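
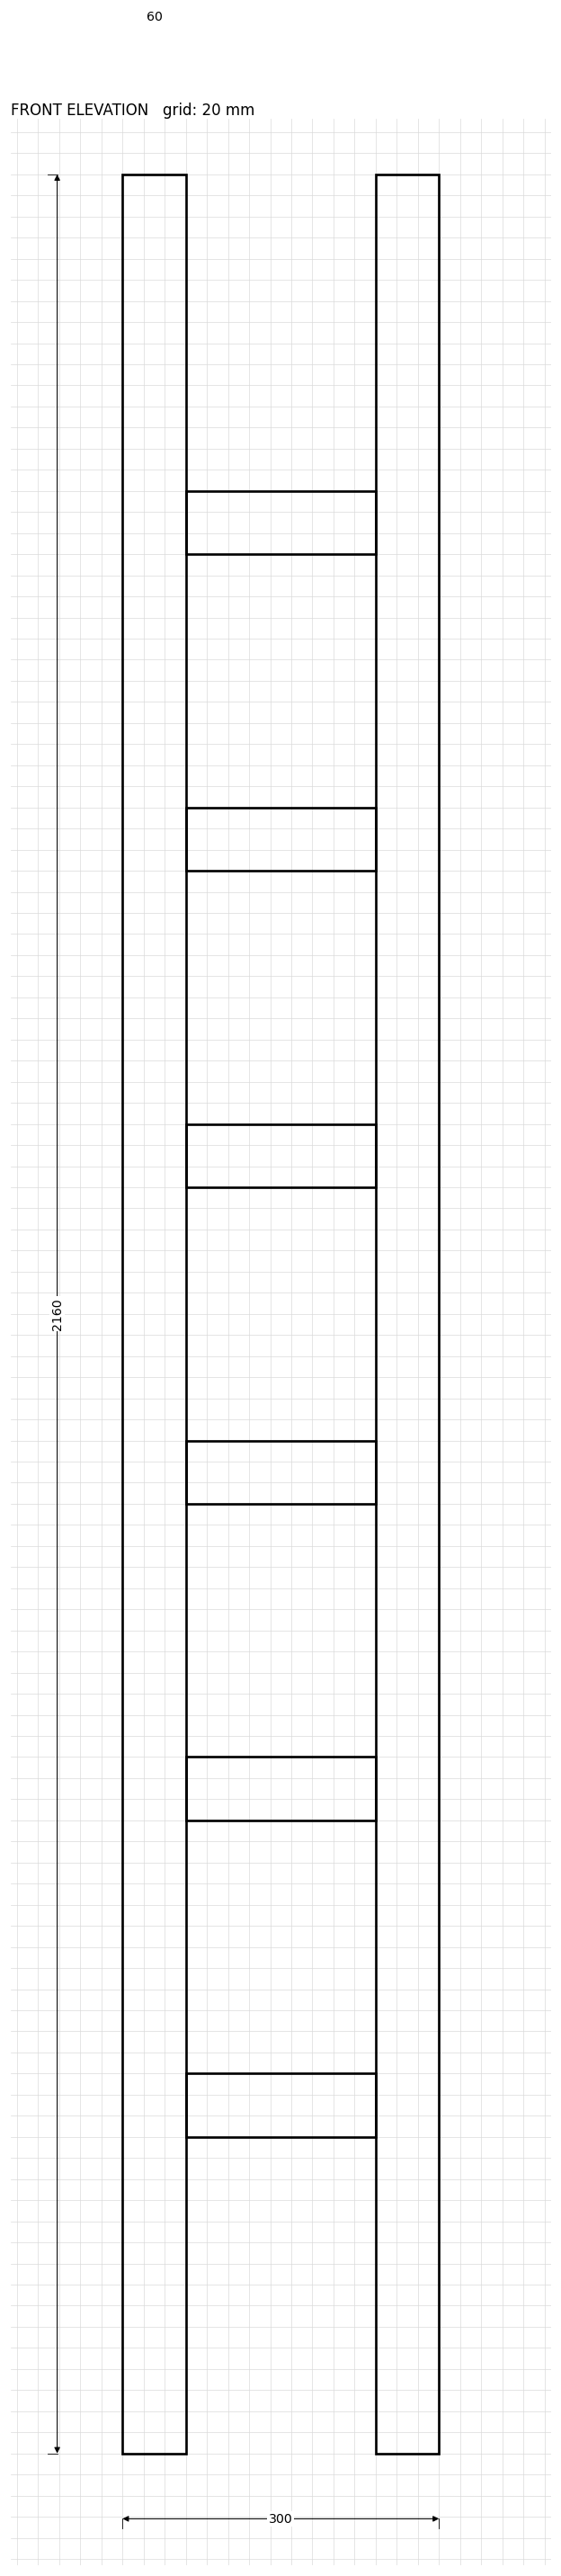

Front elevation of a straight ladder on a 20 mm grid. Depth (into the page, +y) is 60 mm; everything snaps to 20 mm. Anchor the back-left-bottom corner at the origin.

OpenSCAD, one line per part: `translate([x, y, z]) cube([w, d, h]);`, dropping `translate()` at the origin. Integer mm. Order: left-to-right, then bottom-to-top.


cube([60, 60, 2160]);
translate([60, 0, 300]) cube([180, 60, 60]);
translate([60, 0, 600]) cube([180, 60, 60]);
translate([60, 0, 900]) cube([180, 60, 60]);
translate([60, 0, 1200]) cube([180, 60, 60]);
translate([60, 0, 1500]) cube([180, 60, 60]);
translate([60, 0, 1800]) cube([180, 60, 60]);
translate([240, 0, 0]) cube([60, 60, 2160]);


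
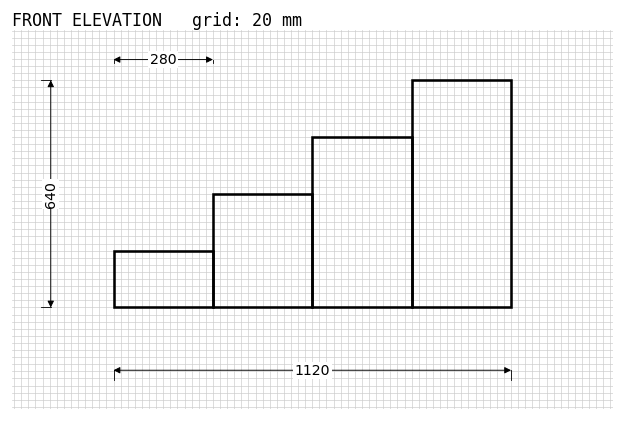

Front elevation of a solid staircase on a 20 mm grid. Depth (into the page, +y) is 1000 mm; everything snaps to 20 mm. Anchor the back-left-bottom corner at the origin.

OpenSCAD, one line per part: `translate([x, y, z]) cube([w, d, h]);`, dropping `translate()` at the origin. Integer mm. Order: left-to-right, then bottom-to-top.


cube([280, 1000, 160]);
translate([280, 0, 0]) cube([280, 1000, 320]);
translate([560, 0, 0]) cube([280, 1000, 480]);
translate([840, 0, 0]) cube([280, 1000, 640]);


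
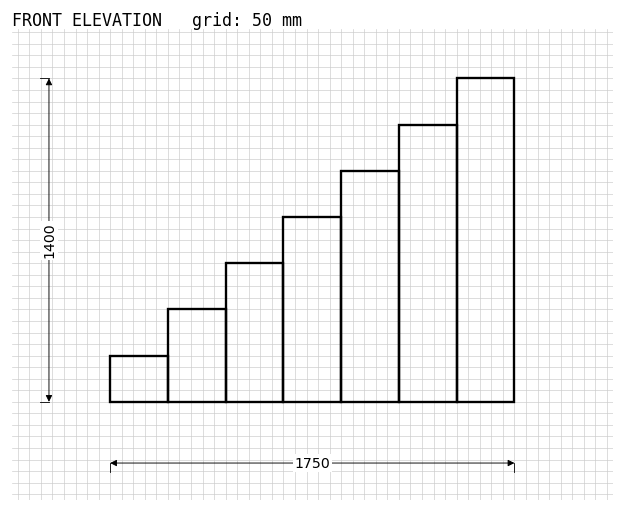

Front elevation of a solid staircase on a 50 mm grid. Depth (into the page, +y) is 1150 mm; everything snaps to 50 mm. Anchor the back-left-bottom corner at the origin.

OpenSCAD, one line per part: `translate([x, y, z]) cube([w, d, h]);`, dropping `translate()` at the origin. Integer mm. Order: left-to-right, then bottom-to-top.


cube([250, 1150, 200]);
translate([250, 0, 0]) cube([250, 1150, 400]);
translate([500, 0, 0]) cube([250, 1150, 600]);
translate([750, 0, 0]) cube([250, 1150, 800]);
translate([1000, 0, 0]) cube([250, 1150, 1000]);
translate([1250, 0, 0]) cube([250, 1150, 1200]);
translate([1500, 0, 0]) cube([250, 1150, 1400]);


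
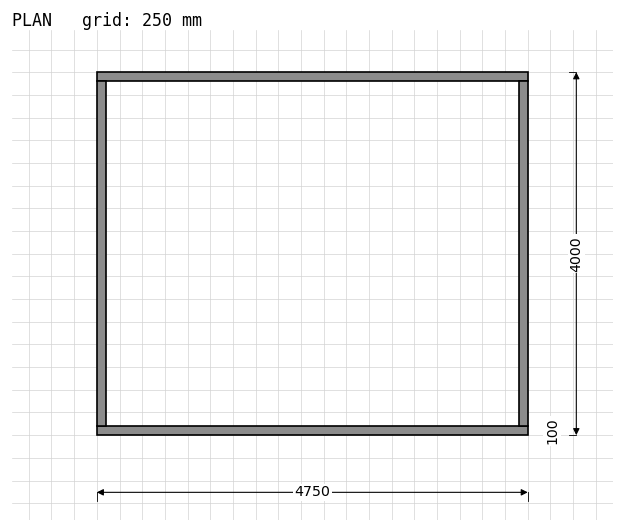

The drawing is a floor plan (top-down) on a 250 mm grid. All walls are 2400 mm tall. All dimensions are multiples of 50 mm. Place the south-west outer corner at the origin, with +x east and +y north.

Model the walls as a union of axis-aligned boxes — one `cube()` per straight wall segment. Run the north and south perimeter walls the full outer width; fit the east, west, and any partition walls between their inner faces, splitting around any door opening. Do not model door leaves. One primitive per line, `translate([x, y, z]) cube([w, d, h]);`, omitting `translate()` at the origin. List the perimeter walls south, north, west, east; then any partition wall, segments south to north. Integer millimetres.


cube([4750, 100, 2400]);
translate([0, 3900, 0]) cube([4750, 100, 2400]);
translate([0, 100, 0]) cube([100, 3800, 2400]);
translate([4650, 100, 0]) cube([100, 3800, 2400]);


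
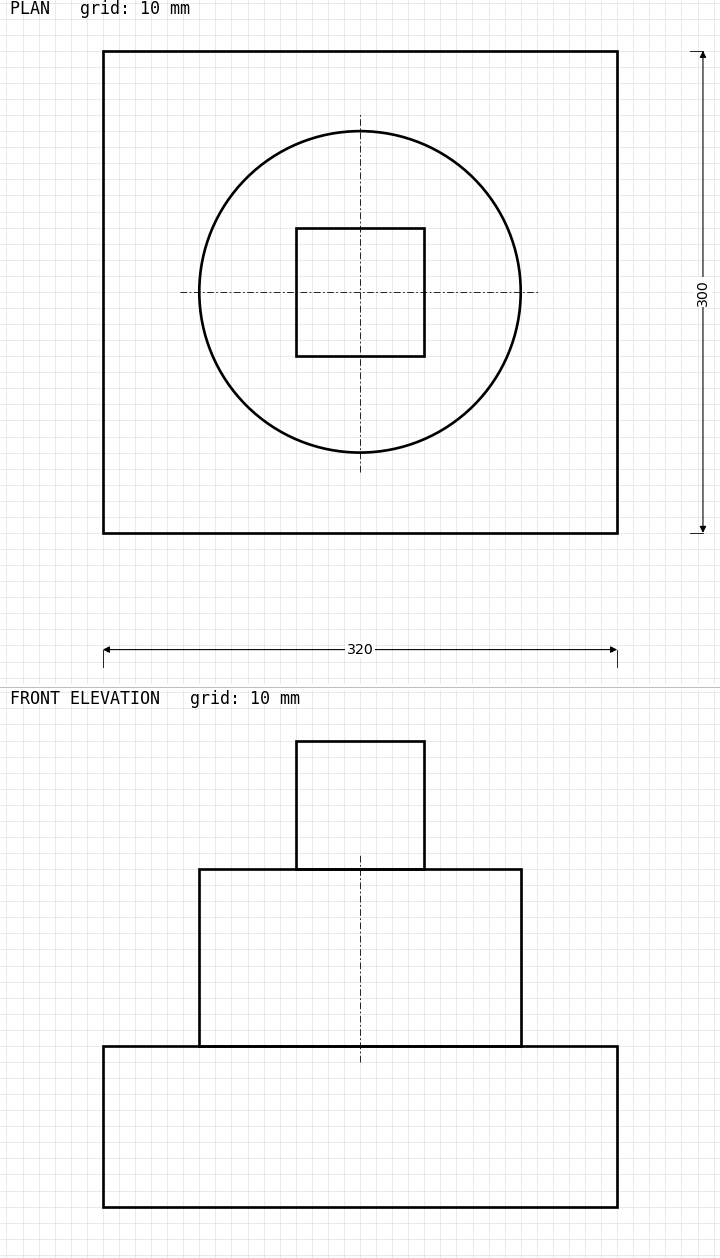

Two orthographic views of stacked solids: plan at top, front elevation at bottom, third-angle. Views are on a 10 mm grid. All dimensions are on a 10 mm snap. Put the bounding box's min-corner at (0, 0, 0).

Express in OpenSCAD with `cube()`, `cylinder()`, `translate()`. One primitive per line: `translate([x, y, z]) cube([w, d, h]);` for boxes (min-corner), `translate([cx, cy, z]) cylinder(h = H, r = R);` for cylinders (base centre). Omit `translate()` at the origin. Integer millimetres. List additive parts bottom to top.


cube([320, 300, 100]);
translate([160, 150, 100]) cylinder(h = 110, r = 100);
translate([120, 110, 210]) cube([80, 80, 80]);


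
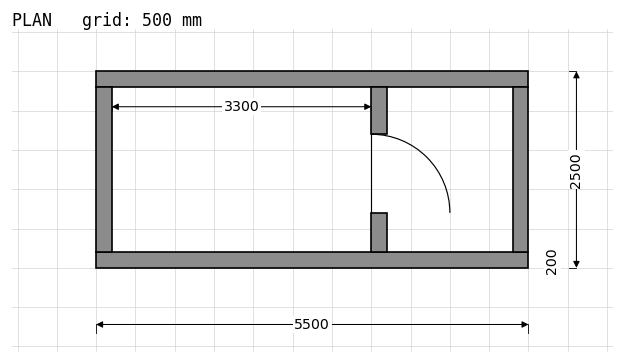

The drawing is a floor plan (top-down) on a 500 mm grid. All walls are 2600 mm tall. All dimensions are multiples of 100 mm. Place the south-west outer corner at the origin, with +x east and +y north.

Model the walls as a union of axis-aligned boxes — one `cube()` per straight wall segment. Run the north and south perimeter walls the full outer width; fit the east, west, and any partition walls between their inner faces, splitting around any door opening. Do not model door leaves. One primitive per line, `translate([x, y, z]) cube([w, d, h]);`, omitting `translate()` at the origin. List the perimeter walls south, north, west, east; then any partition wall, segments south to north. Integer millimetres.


cube([5500, 200, 2600]);
translate([0, 2300, 0]) cube([5500, 200, 2600]);
translate([0, 200, 0]) cube([200, 2100, 2600]);
translate([5300, 200, 0]) cube([200, 2100, 2600]);
translate([3500, 200, 0]) cube([200, 500, 2600]);
translate([3500, 1700, 0]) cube([200, 600, 2600]);


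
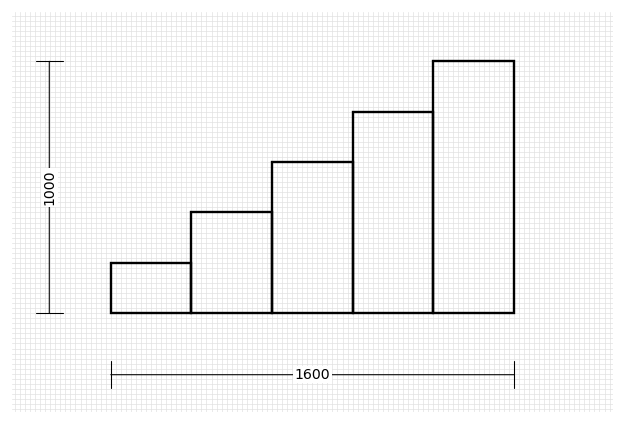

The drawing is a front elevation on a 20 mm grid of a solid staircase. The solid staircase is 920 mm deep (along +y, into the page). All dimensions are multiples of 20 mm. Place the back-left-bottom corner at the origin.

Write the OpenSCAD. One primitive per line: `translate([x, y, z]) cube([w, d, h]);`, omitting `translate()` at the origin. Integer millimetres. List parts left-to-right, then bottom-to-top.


cube([320, 920, 200]);
translate([320, 0, 0]) cube([320, 920, 400]);
translate([640, 0, 0]) cube([320, 920, 600]);
translate([960, 0, 0]) cube([320, 920, 800]);
translate([1280, 0, 0]) cube([320, 920, 1000]);


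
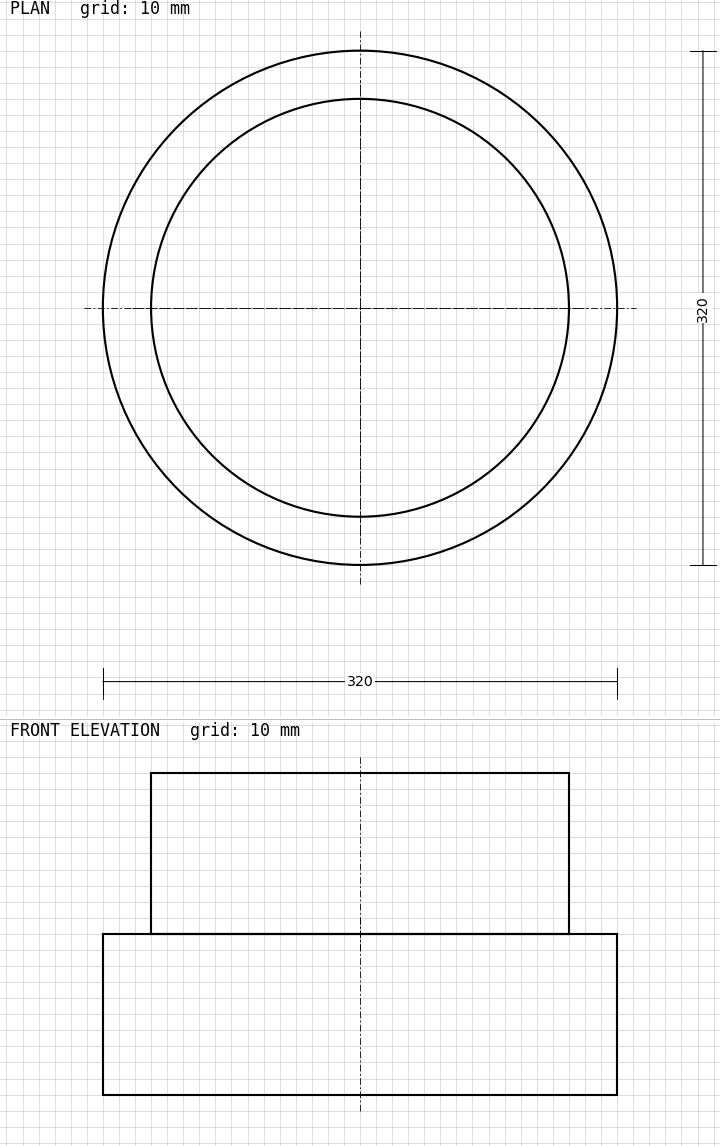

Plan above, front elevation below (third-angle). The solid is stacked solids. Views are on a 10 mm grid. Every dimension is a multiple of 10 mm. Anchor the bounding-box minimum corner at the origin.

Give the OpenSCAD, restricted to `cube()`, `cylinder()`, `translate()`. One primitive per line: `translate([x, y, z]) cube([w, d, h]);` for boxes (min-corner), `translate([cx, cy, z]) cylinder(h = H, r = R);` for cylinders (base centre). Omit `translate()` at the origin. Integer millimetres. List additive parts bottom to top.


translate([160, 160, 0]) cylinder(h = 100, r = 160);
translate([160, 160, 100]) cylinder(h = 100, r = 130);


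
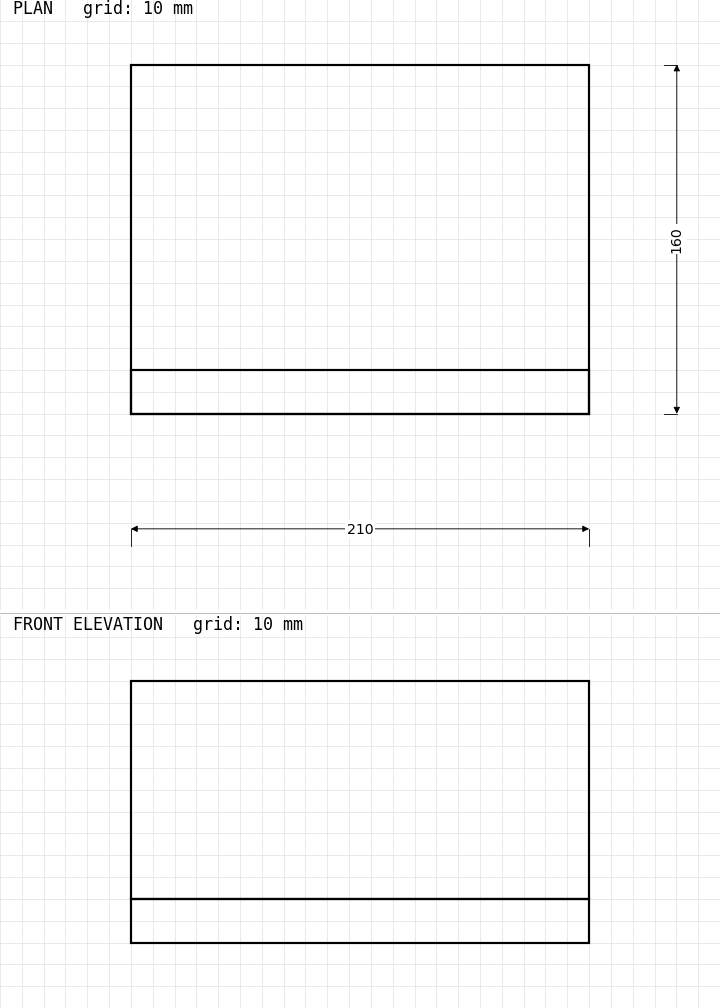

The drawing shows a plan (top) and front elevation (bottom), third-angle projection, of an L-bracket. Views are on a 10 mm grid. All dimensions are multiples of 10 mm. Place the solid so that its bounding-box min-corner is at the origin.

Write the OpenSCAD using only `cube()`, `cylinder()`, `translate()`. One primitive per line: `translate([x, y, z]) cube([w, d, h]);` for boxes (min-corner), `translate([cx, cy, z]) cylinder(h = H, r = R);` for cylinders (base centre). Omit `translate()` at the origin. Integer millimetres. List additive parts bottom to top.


cube([210, 160, 20]);
translate([0, 0, 20]) cube([210, 20, 100]);


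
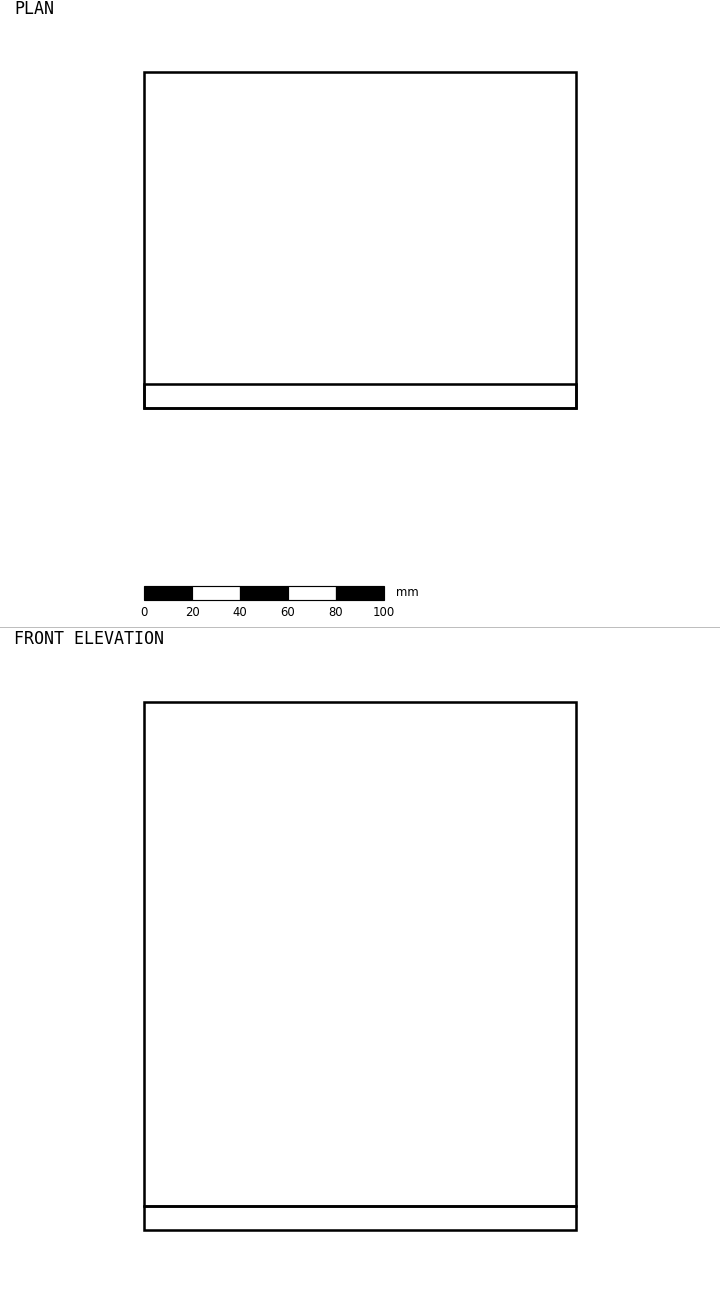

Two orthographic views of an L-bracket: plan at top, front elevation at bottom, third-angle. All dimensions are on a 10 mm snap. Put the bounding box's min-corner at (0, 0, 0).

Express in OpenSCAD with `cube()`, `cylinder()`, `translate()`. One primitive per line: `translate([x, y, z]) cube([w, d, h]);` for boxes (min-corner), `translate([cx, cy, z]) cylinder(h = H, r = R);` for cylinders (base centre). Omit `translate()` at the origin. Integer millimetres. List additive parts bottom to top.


cube([180, 140, 10]);
translate([0, 0, 10]) cube([180, 10, 210]);


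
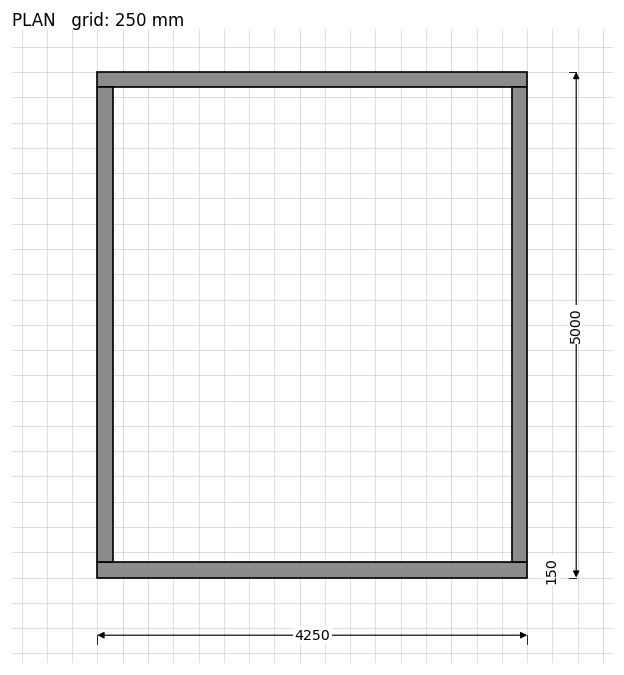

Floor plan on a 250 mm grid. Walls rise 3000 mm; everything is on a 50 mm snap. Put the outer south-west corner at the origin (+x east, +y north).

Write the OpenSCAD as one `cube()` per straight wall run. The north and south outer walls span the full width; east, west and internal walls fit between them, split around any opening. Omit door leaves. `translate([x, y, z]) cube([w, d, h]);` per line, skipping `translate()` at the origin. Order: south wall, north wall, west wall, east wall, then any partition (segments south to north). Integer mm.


cube([4250, 150, 3000]);
translate([0, 4850, 0]) cube([4250, 150, 3000]);
translate([0, 150, 0]) cube([150, 4700, 3000]);
translate([4100, 150, 0]) cube([150, 4700, 3000]);


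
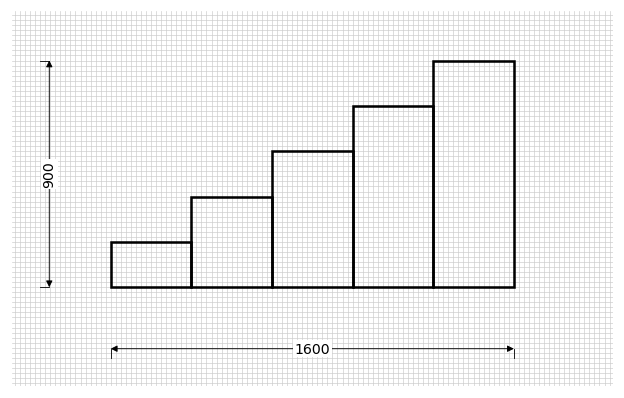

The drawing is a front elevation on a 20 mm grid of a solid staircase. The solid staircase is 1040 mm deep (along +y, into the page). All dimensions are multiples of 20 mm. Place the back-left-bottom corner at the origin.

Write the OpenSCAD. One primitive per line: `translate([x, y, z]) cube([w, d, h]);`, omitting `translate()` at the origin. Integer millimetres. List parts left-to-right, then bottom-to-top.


cube([320, 1040, 180]);
translate([320, 0, 0]) cube([320, 1040, 360]);
translate([640, 0, 0]) cube([320, 1040, 540]);
translate([960, 0, 0]) cube([320, 1040, 720]);
translate([1280, 0, 0]) cube([320, 1040, 900]);


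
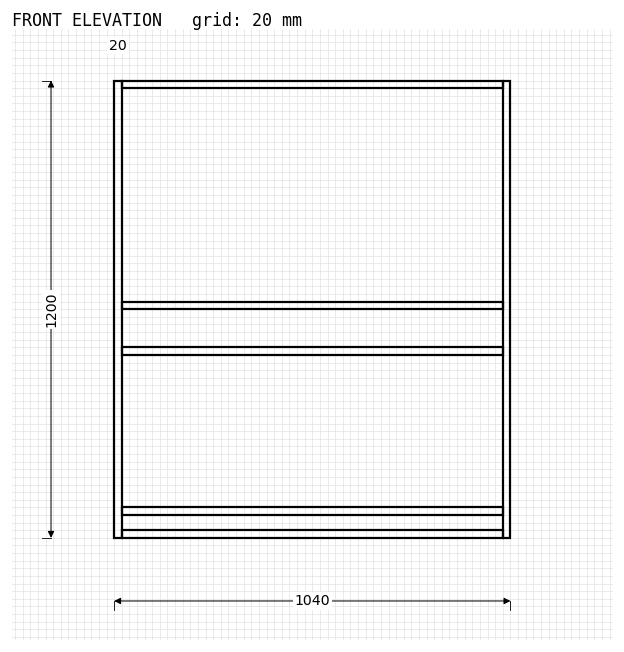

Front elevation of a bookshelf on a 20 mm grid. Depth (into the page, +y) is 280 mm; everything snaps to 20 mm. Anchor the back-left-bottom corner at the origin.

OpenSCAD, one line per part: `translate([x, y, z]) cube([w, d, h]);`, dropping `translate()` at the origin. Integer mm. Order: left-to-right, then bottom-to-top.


cube([20, 280, 1200]);
translate([20, 0, 0]) cube([1000, 280, 20]);
translate([20, 0, 60]) cube([1000, 280, 20]);
translate([20, 0, 480]) cube([1000, 280, 20]);
translate([20, 0, 600]) cube([1000, 280, 20]);
translate([20, 0, 1180]) cube([1000, 280, 20]);
translate([1020, 0, 0]) cube([20, 280, 1200]);


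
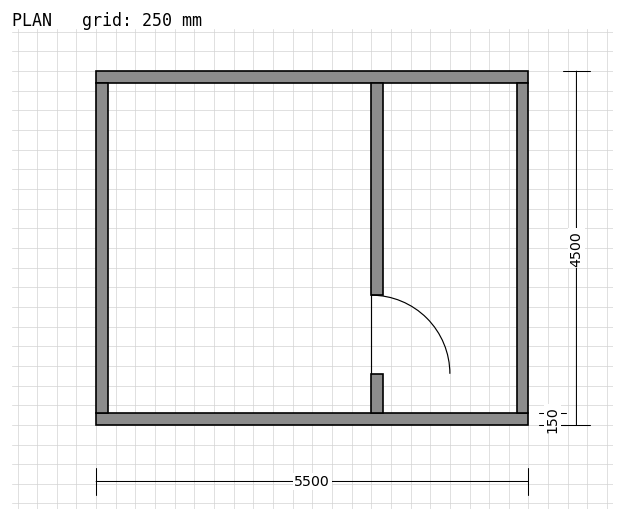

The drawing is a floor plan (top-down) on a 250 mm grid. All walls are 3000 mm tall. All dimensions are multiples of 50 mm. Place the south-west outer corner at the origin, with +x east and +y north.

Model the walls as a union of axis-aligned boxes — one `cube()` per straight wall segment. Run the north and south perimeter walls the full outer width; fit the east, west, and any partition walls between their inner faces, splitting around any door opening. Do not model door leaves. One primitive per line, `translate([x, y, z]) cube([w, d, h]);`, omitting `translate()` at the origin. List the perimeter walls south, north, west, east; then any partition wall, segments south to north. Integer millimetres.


cube([5500, 150, 3000]);
translate([0, 4350, 0]) cube([5500, 150, 3000]);
translate([0, 150, 0]) cube([150, 4200, 3000]);
translate([5350, 150, 0]) cube([150, 4200, 3000]);
translate([3500, 150, 0]) cube([150, 500, 3000]);
translate([3500, 1650, 0]) cube([150, 2700, 3000]);


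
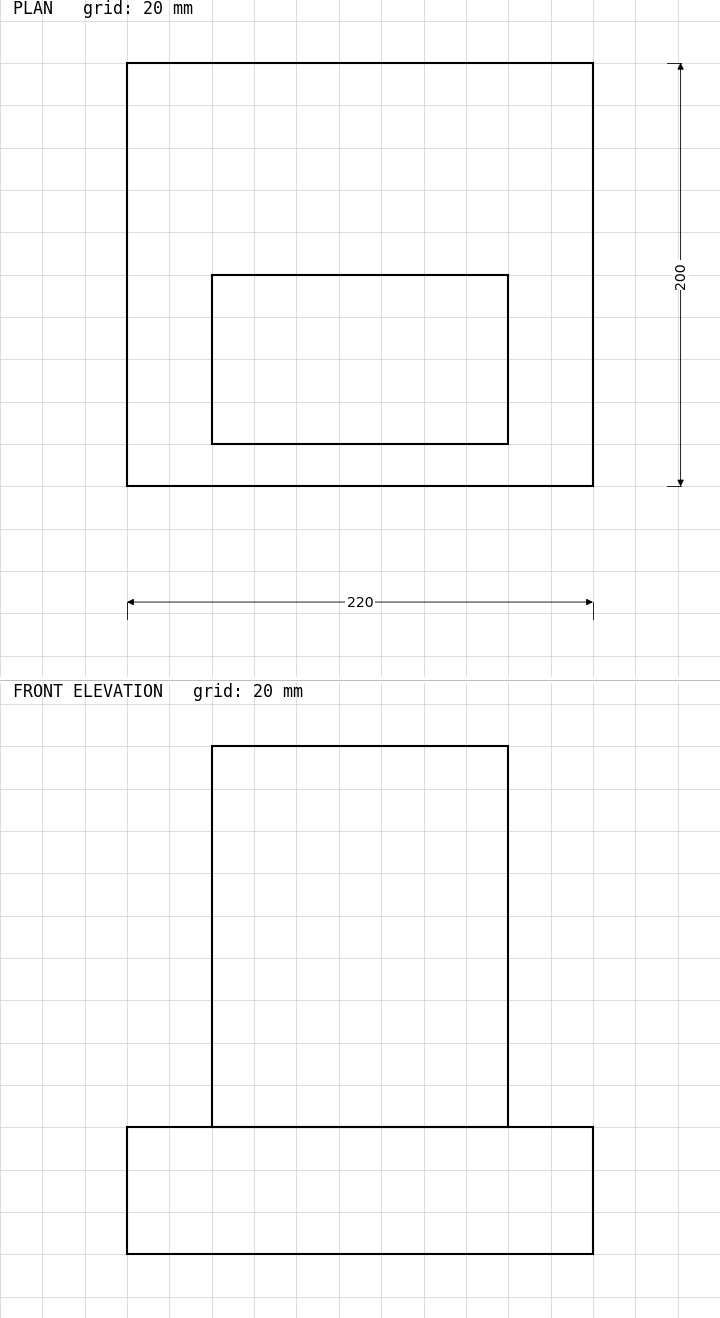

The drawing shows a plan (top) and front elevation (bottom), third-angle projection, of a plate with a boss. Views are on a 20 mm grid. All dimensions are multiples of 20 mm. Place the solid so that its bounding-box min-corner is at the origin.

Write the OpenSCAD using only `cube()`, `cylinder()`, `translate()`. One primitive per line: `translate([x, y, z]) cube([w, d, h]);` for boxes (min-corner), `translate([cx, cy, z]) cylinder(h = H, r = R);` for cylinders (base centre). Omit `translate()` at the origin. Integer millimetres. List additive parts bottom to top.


cube([220, 200, 60]);
translate([40, 20, 60]) cube([140, 80, 180]);


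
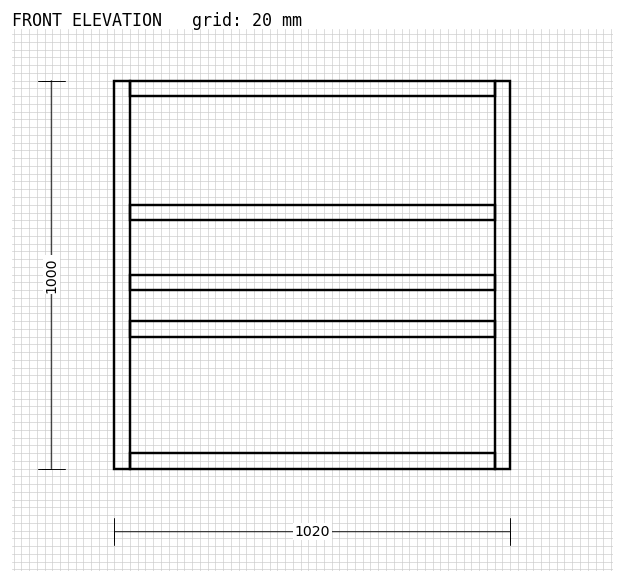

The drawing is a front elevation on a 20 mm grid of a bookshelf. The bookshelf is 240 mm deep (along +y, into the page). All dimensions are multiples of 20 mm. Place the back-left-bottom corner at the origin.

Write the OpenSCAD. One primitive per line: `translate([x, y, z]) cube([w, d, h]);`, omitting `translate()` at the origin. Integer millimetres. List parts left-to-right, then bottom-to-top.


cube([40, 240, 1000]);
translate([40, 0, 0]) cube([940, 240, 40]);
translate([40, 0, 340]) cube([940, 240, 40]);
translate([40, 0, 460]) cube([940, 240, 40]);
translate([40, 0, 640]) cube([940, 240, 40]);
translate([40, 0, 960]) cube([940, 240, 40]);
translate([980, 0, 0]) cube([40, 240, 1000]);


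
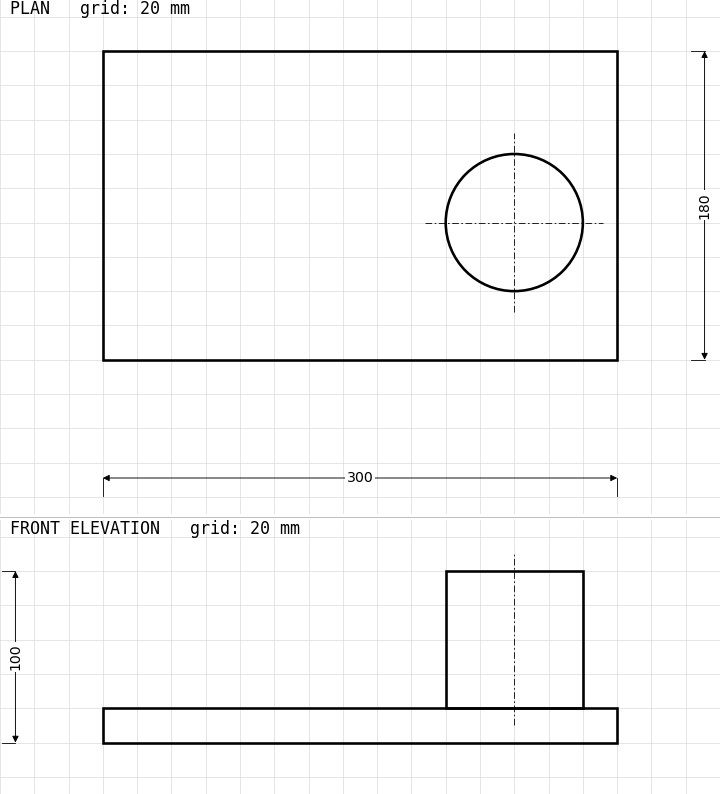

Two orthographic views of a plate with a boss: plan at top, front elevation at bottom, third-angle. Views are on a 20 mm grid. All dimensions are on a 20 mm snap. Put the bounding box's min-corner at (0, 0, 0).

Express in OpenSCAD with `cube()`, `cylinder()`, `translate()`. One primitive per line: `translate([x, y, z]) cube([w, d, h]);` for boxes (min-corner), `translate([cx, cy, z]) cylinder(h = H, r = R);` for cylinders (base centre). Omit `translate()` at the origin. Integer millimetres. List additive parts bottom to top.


cube([300, 180, 20]);
translate([240, 80, 20]) cylinder(h = 80, r = 40);


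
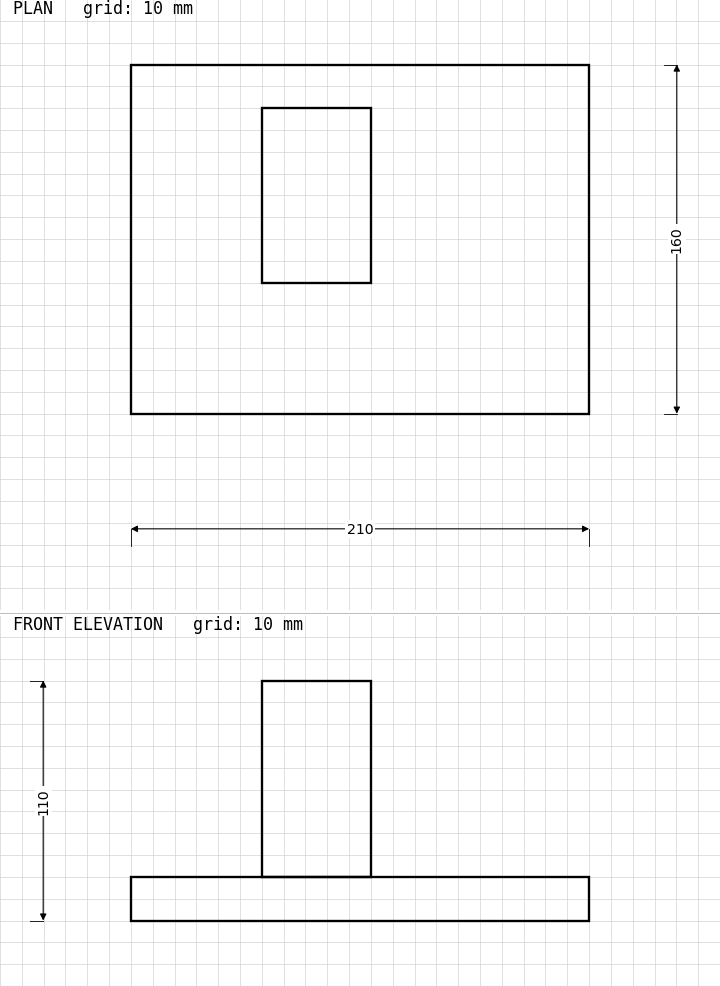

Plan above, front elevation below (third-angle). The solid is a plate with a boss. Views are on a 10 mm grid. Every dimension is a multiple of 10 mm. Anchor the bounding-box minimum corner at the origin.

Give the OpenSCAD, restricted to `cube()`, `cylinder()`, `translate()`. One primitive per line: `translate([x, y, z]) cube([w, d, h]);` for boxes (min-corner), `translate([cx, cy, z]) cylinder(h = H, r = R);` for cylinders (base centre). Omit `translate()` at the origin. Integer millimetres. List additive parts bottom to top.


cube([210, 160, 20]);
translate([60, 60, 20]) cube([50, 80, 90]);


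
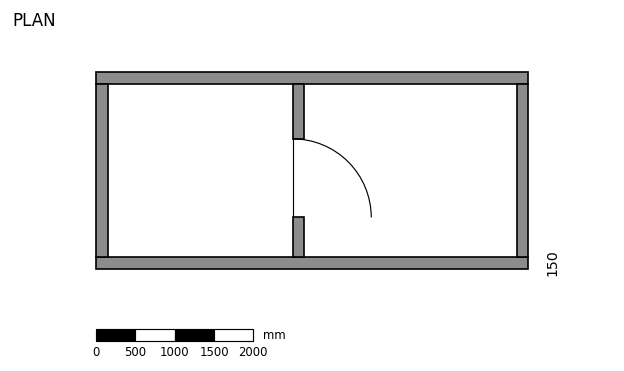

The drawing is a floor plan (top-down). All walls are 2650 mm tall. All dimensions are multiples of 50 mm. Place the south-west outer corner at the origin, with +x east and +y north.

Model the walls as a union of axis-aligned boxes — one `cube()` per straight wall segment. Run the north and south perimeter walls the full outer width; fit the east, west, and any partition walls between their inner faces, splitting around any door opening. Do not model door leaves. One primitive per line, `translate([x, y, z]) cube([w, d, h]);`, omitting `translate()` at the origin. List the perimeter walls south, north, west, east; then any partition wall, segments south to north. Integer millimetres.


cube([5500, 150, 2650]);
translate([0, 2350, 0]) cube([5500, 150, 2650]);
translate([0, 150, 0]) cube([150, 2200, 2650]);
translate([5350, 150, 0]) cube([150, 2200, 2650]);
translate([2500, 150, 0]) cube([150, 500, 2650]);
translate([2500, 1650, 0]) cube([150, 700, 2650]);


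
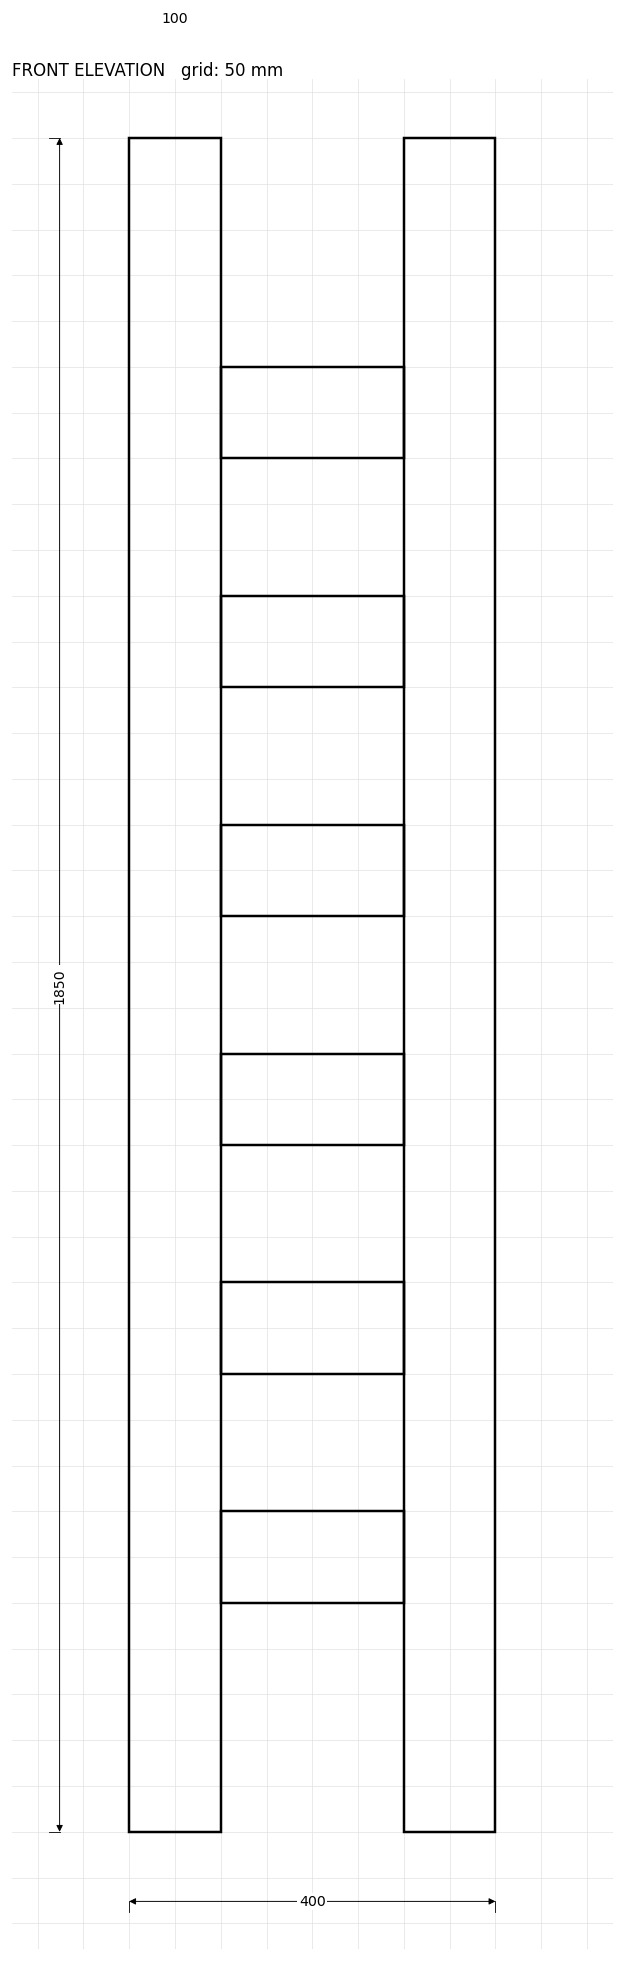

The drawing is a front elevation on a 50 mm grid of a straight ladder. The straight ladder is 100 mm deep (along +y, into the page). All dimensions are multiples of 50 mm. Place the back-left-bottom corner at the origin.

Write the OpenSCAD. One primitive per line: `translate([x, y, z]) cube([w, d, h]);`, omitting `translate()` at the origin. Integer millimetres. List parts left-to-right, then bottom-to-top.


cube([100, 100, 1850]);
translate([100, 0, 250]) cube([200, 100, 100]);
translate([100, 0, 500]) cube([200, 100, 100]);
translate([100, 0, 750]) cube([200, 100, 100]);
translate([100, 0, 1000]) cube([200, 100, 100]);
translate([100, 0, 1250]) cube([200, 100, 100]);
translate([100, 0, 1500]) cube([200, 100, 100]);
translate([300, 0, 0]) cube([100, 100, 1850]);


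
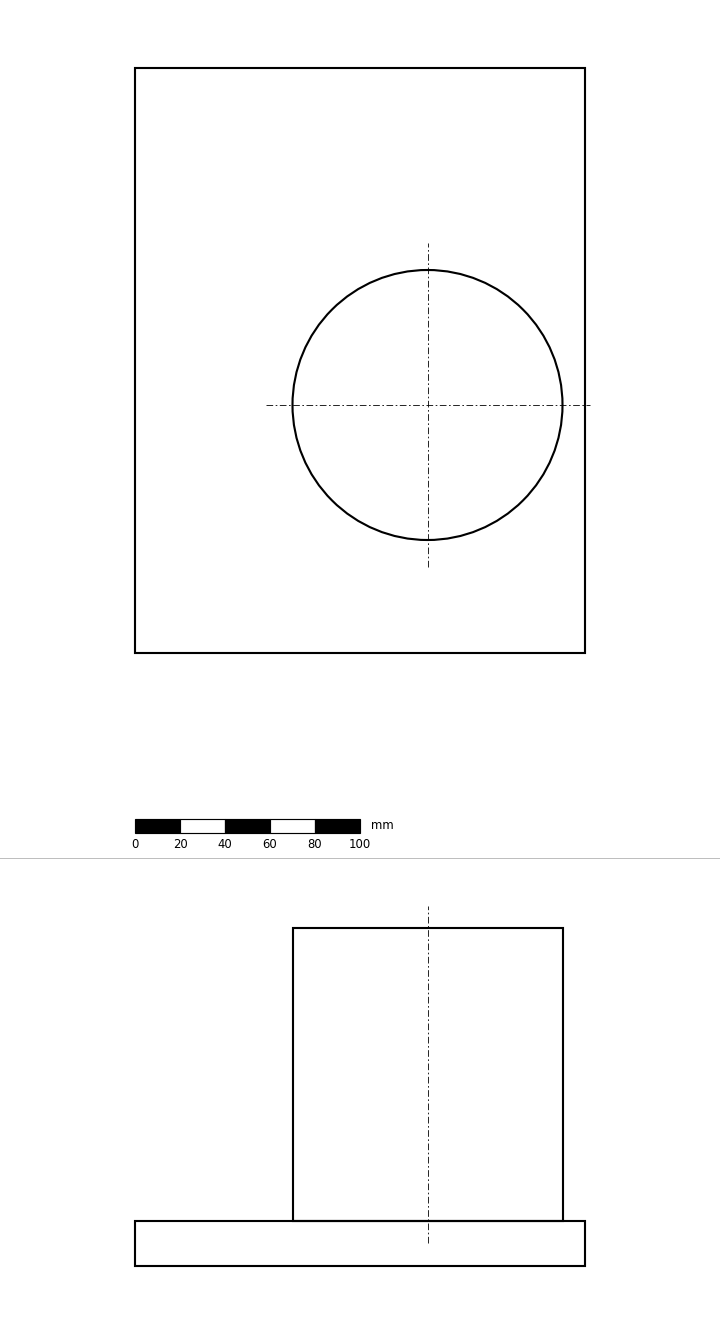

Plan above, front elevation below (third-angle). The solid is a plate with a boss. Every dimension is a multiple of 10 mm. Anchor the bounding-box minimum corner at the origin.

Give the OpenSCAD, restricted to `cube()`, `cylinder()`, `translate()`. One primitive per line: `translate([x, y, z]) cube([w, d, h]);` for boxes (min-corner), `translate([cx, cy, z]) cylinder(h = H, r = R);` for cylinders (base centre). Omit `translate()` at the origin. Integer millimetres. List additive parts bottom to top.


cube([200, 260, 20]);
translate([130, 110, 20]) cylinder(h = 130, r = 60);


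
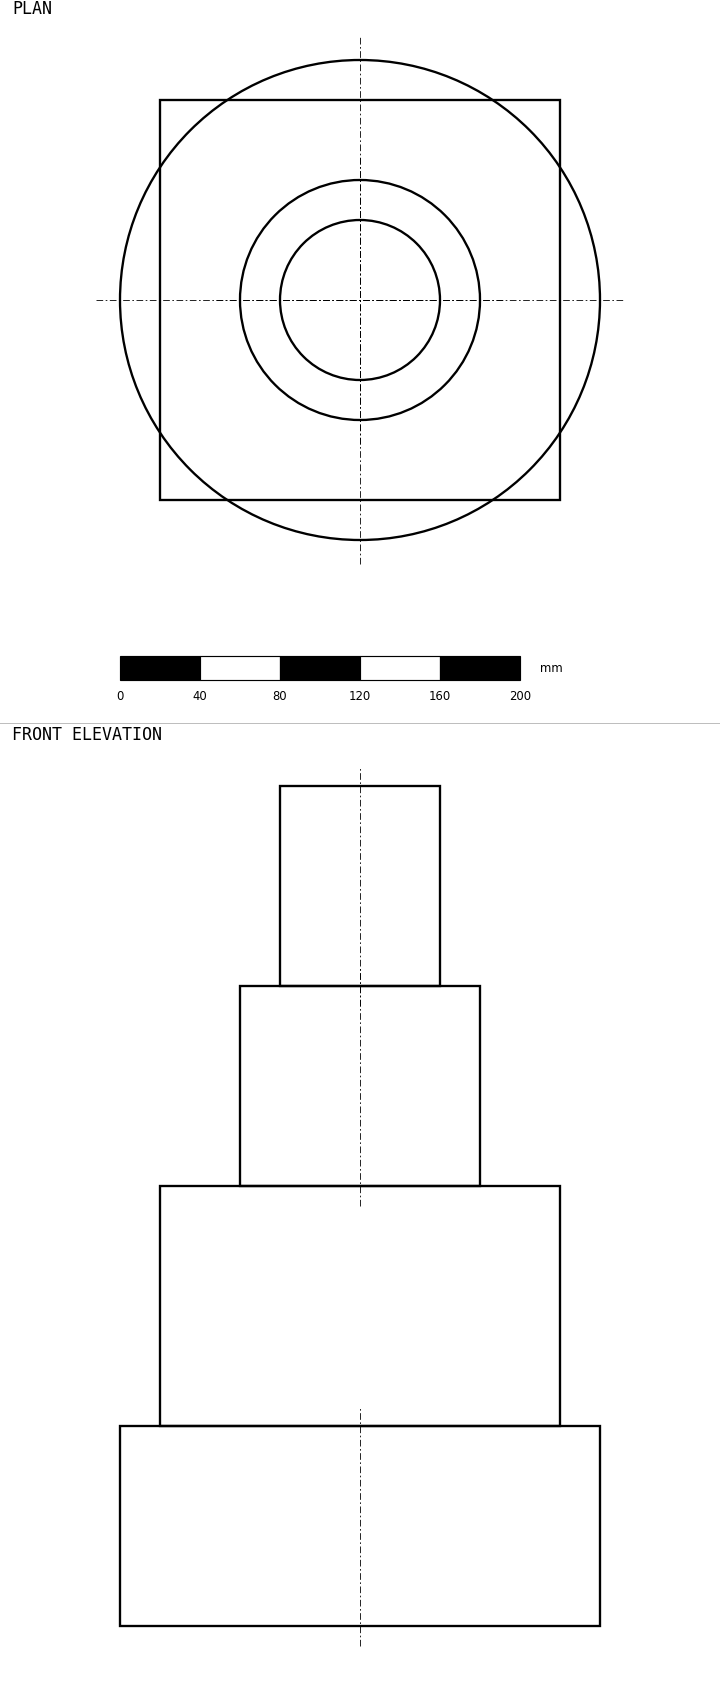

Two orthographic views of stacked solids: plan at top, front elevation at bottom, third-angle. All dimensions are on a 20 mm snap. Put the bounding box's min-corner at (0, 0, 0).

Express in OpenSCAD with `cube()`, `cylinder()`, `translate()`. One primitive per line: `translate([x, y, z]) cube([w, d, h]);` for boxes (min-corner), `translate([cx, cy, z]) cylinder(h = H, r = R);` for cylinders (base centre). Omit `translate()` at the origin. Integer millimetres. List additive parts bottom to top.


translate([120, 120, 0]) cylinder(h = 100, r = 120);
translate([20, 20, 100]) cube([200, 200, 120]);
translate([120, 120, 220]) cylinder(h = 100, r = 60);
translate([120, 120, 320]) cylinder(h = 100, r = 40);


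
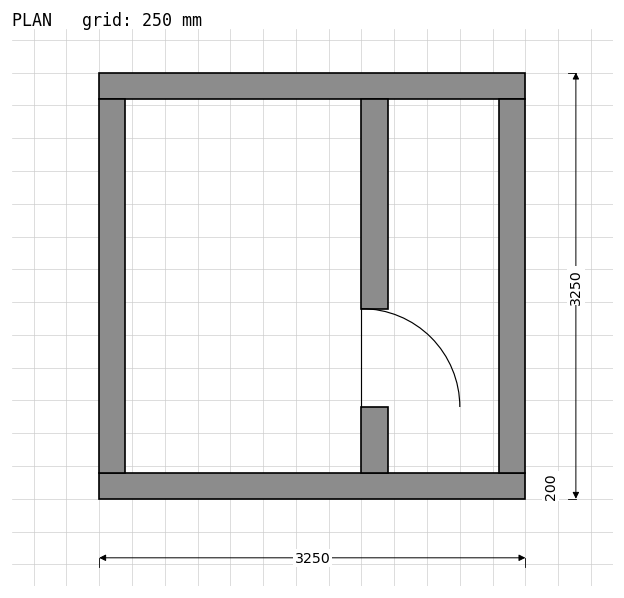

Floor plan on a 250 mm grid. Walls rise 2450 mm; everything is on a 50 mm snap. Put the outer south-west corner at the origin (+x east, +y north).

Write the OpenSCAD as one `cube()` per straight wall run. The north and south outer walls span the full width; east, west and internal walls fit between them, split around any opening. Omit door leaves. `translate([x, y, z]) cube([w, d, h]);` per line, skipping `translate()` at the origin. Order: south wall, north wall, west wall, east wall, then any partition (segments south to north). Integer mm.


cube([3250, 200, 2450]);
translate([0, 3050, 0]) cube([3250, 200, 2450]);
translate([0, 200, 0]) cube([200, 2850, 2450]);
translate([3050, 200, 0]) cube([200, 2850, 2450]);
translate([2000, 200, 0]) cube([200, 500, 2450]);
translate([2000, 1450, 0]) cube([200, 1600, 2450]);


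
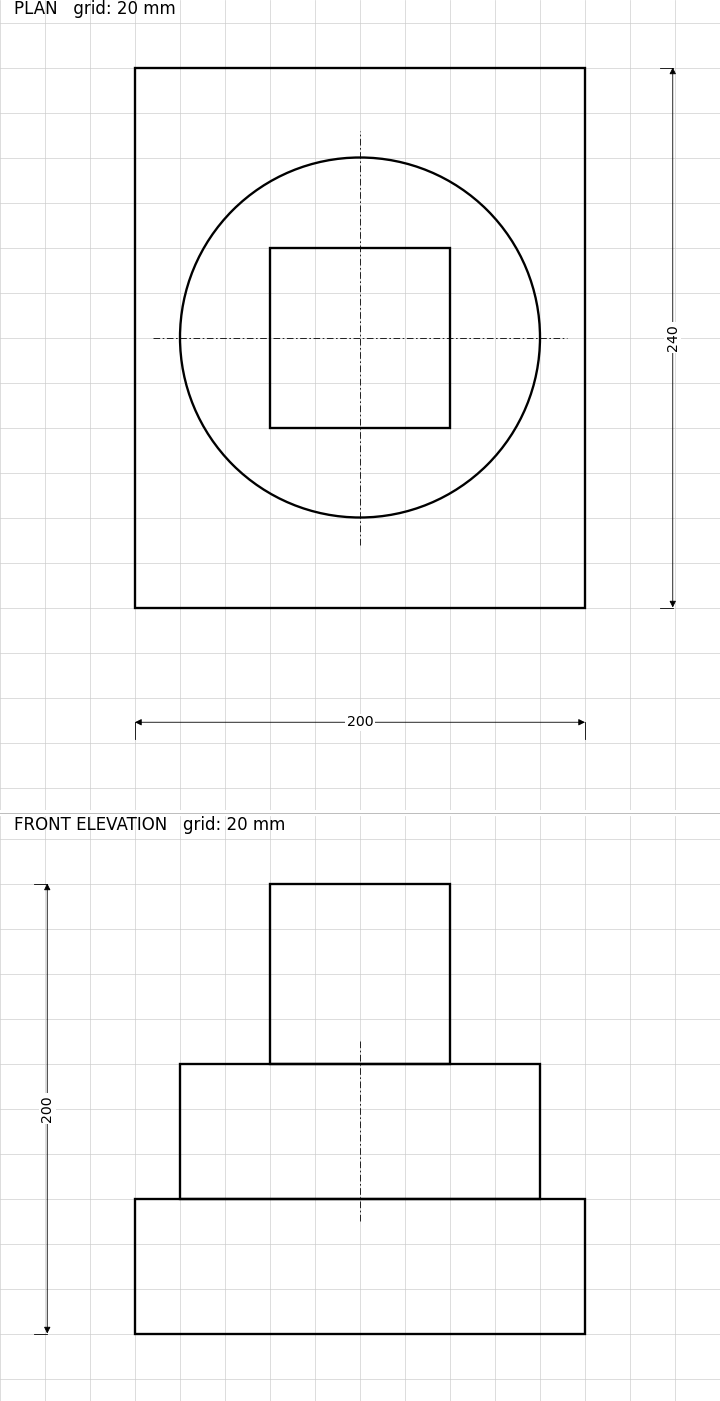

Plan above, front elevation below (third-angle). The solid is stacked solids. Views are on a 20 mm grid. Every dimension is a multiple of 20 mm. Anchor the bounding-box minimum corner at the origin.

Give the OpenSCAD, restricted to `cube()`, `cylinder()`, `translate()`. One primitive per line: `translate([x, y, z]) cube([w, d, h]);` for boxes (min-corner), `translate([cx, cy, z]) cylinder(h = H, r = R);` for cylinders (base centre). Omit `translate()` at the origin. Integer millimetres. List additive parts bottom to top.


cube([200, 240, 60]);
translate([100, 120, 60]) cylinder(h = 60, r = 80);
translate([60, 80, 120]) cube([80, 80, 80]);


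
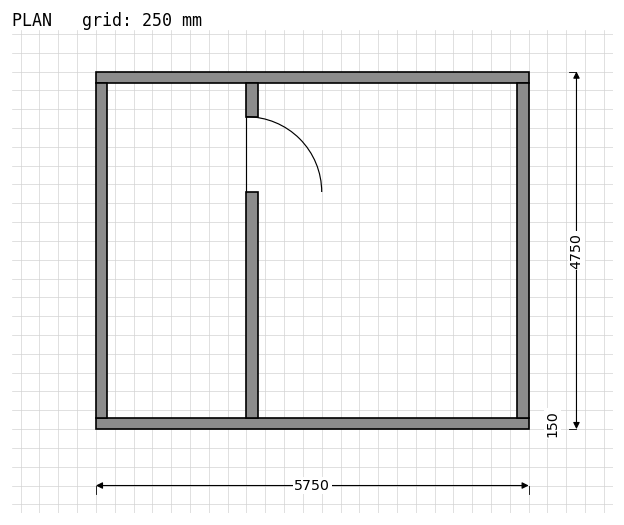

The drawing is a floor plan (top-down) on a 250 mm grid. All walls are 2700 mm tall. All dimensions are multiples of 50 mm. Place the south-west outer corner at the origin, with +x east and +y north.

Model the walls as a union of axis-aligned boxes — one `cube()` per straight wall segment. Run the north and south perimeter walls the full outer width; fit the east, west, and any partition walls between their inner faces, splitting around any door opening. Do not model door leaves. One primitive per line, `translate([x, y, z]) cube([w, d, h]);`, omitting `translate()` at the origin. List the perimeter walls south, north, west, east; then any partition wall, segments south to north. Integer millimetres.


cube([5750, 150, 2700]);
translate([0, 4600, 0]) cube([5750, 150, 2700]);
translate([0, 150, 0]) cube([150, 4450, 2700]);
translate([5600, 150, 0]) cube([150, 4450, 2700]);
translate([2000, 150, 0]) cube([150, 3000, 2700]);
translate([2000, 4150, 0]) cube([150, 450, 2700]);


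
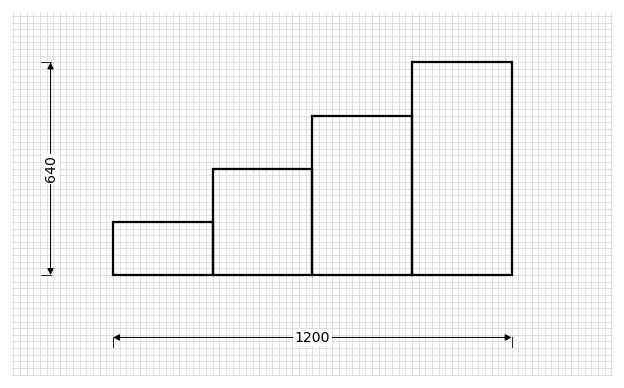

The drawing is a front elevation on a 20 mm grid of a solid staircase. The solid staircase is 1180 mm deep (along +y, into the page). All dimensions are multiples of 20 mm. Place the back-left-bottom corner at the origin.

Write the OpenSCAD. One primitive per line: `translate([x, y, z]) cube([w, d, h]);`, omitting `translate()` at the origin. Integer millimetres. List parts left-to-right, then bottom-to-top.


cube([300, 1180, 160]);
translate([300, 0, 0]) cube([300, 1180, 320]);
translate([600, 0, 0]) cube([300, 1180, 480]);
translate([900, 0, 0]) cube([300, 1180, 640]);


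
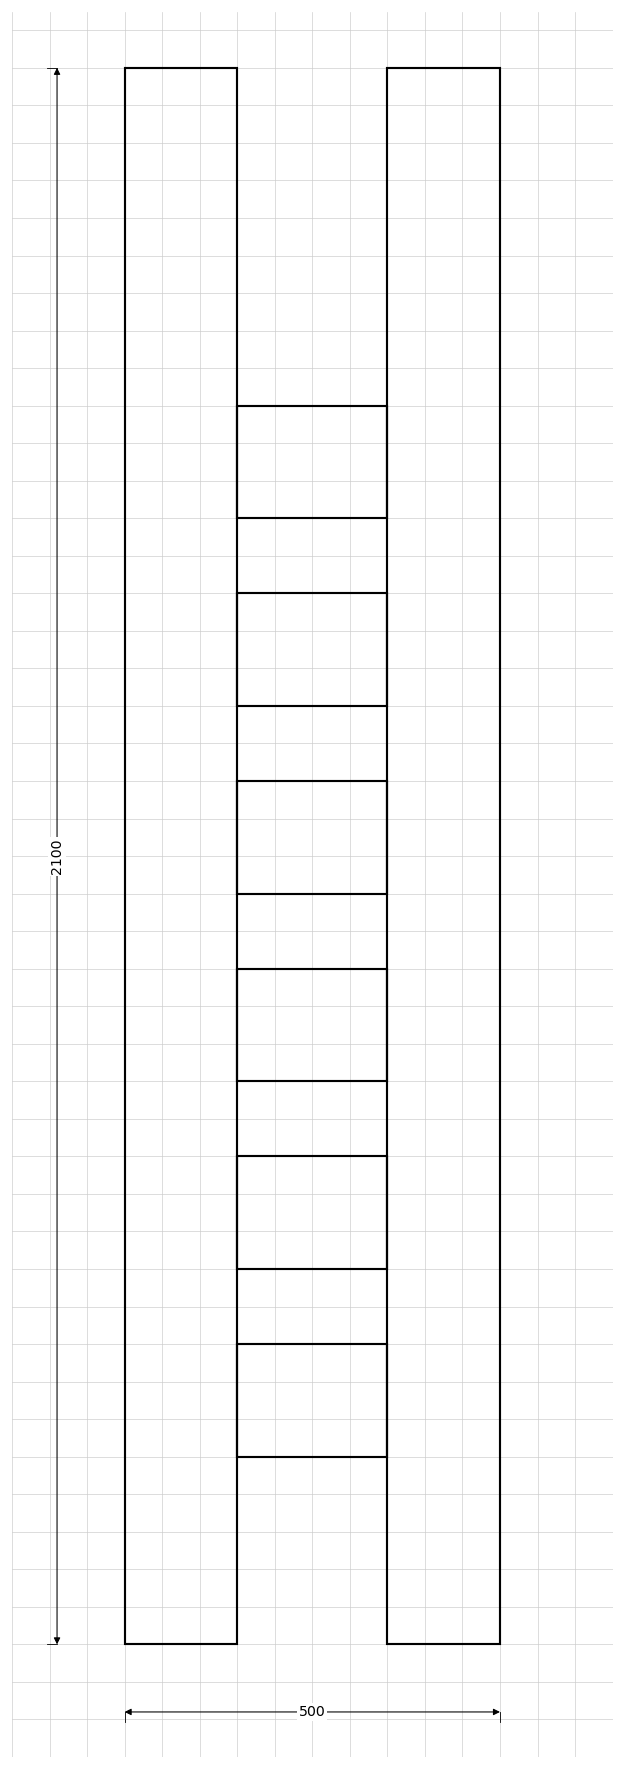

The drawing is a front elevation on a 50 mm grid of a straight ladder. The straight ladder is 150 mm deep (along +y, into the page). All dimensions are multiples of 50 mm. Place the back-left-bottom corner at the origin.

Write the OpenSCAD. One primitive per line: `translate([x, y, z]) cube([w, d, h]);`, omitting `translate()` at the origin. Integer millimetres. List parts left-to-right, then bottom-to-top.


cube([150, 150, 2100]);
translate([150, 0, 250]) cube([200, 150, 150]);
translate([150, 0, 500]) cube([200, 150, 150]);
translate([150, 0, 750]) cube([200, 150, 150]);
translate([150, 0, 1000]) cube([200, 150, 150]);
translate([150, 0, 1250]) cube([200, 150, 150]);
translate([150, 0, 1500]) cube([200, 150, 150]);
translate([350, 0, 0]) cube([150, 150, 2100]);


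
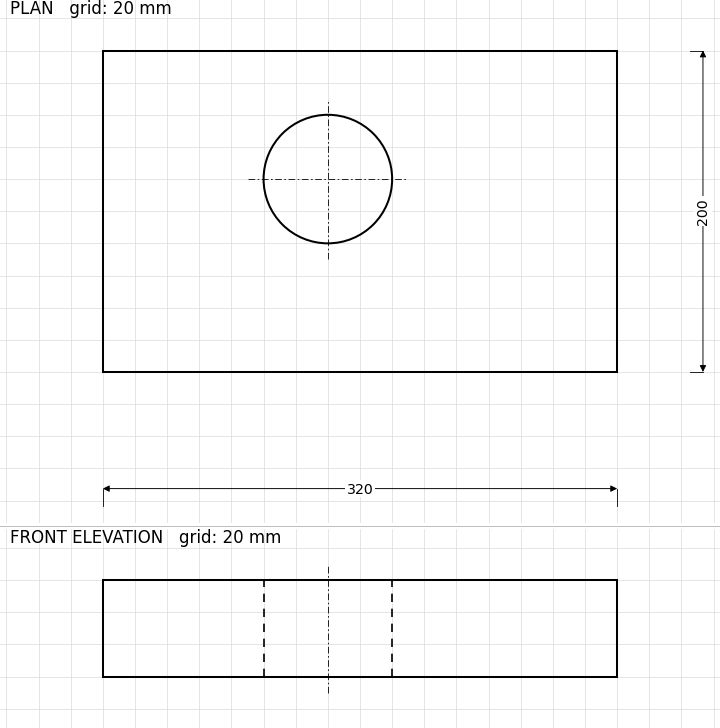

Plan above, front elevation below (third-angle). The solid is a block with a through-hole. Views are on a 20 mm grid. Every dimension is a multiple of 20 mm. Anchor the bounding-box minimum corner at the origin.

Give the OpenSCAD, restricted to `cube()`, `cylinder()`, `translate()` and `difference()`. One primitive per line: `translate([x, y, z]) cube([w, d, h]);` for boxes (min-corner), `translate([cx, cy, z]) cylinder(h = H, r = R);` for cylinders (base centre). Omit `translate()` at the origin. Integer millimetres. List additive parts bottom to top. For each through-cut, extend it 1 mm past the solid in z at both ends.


difference() {
  cube([320, 200, 60]);
  translate([140, 120, -1]) cylinder(h = 62, r = 40);
}


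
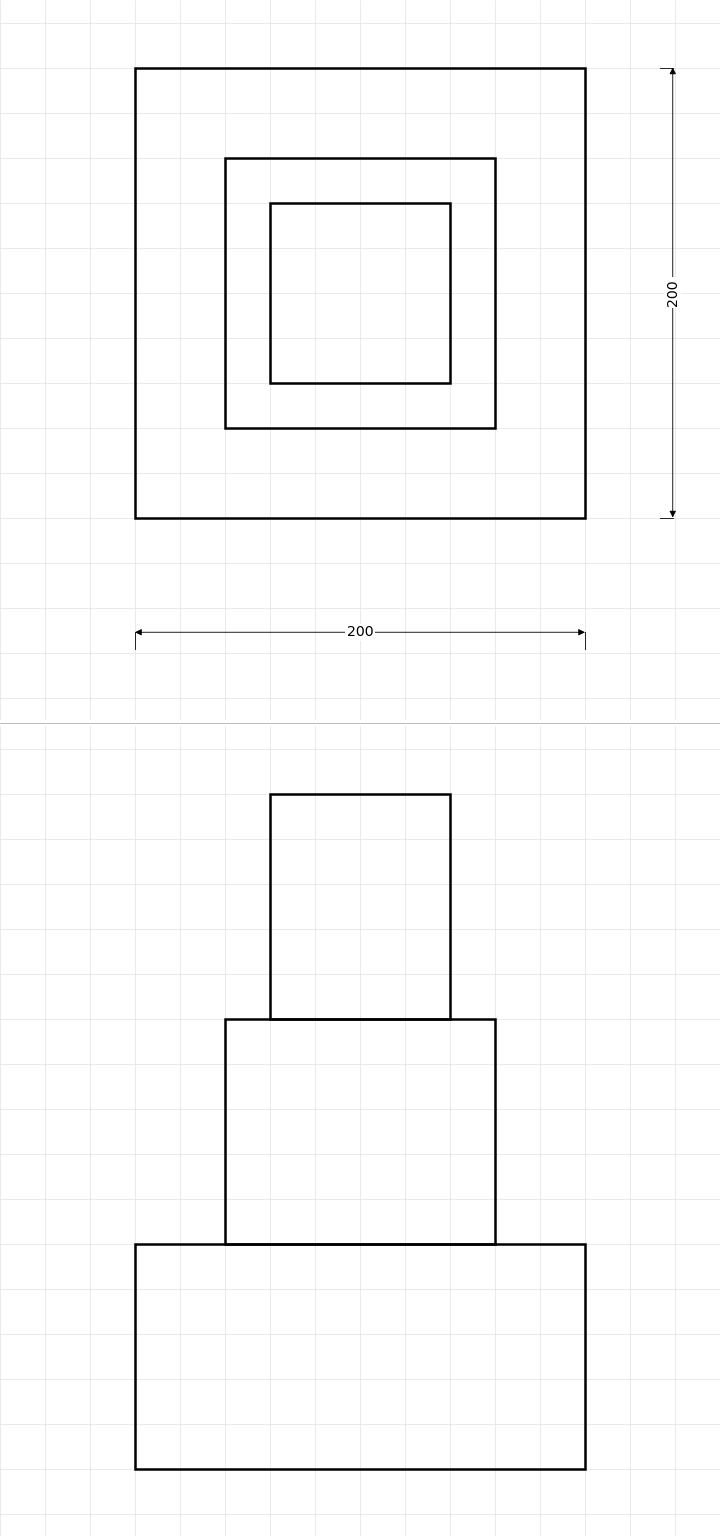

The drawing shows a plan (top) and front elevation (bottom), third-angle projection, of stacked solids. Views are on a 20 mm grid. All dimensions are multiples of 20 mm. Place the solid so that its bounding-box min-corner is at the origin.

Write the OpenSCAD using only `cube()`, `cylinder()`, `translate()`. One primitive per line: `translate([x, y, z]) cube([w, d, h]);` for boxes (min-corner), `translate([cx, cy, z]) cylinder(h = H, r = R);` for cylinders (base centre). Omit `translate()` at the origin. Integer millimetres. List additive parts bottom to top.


cube([200, 200, 100]);
translate([40, 40, 100]) cube([120, 120, 100]);
translate([60, 60, 200]) cube([80, 80, 100]);


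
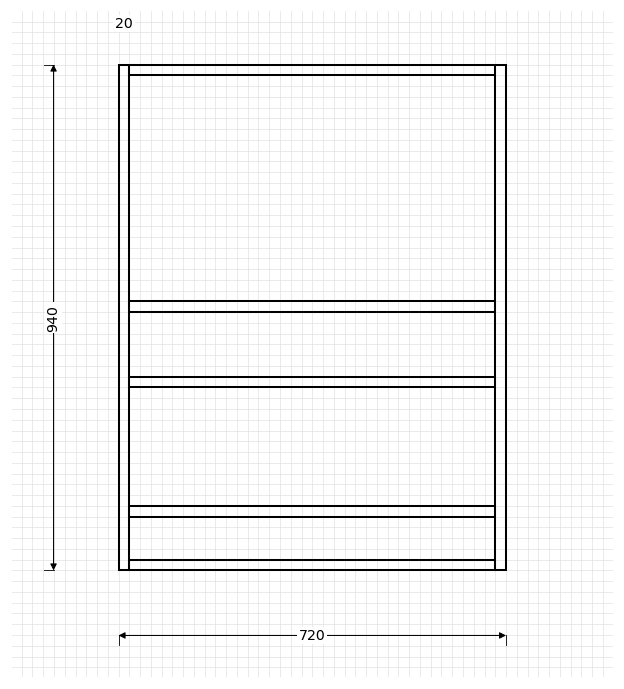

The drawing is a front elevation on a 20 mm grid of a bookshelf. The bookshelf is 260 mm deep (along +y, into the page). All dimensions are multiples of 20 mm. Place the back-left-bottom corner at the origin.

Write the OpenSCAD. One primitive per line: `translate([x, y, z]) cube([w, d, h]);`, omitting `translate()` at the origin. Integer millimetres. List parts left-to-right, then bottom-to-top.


cube([20, 260, 940]);
translate([20, 0, 0]) cube([680, 260, 20]);
translate([20, 0, 100]) cube([680, 260, 20]);
translate([20, 0, 340]) cube([680, 260, 20]);
translate([20, 0, 480]) cube([680, 260, 20]);
translate([20, 0, 920]) cube([680, 260, 20]);
translate([700, 0, 0]) cube([20, 260, 940]);


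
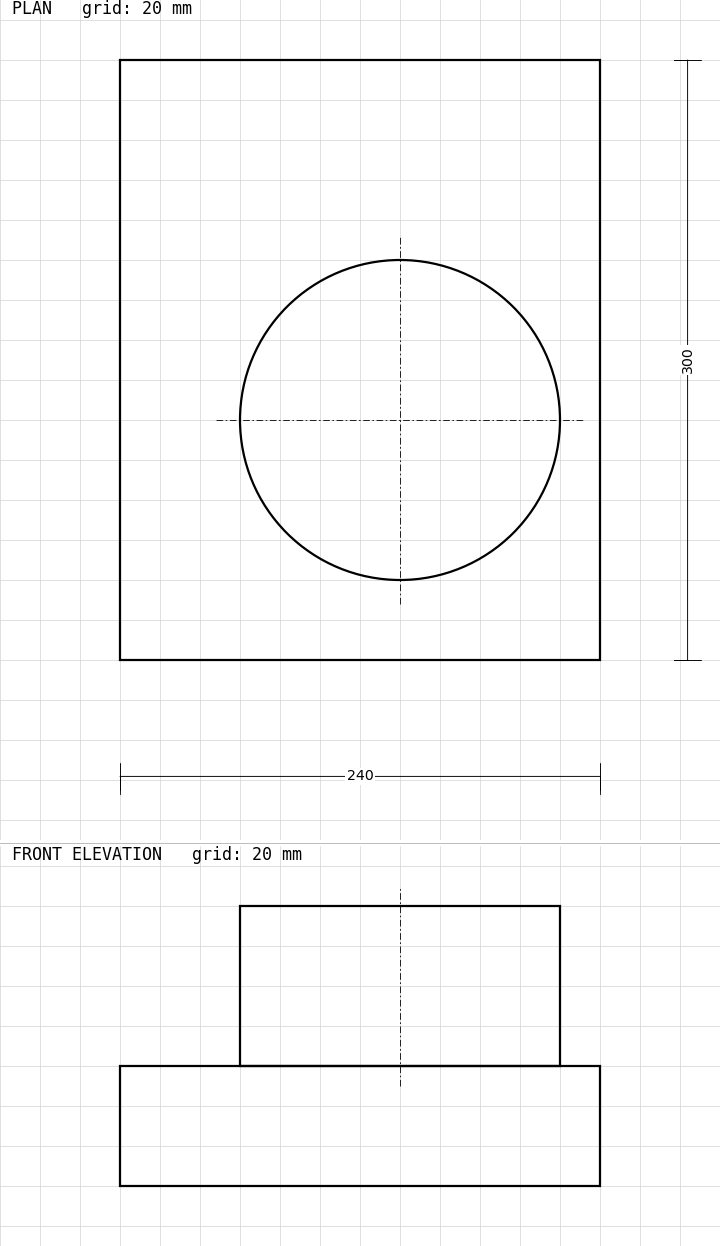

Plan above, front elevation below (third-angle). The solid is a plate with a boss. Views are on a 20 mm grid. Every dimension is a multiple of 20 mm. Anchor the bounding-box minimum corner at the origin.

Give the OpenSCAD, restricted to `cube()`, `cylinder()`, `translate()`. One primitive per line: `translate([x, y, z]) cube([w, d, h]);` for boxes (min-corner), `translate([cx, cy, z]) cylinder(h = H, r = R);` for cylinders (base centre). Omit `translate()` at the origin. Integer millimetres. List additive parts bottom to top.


cube([240, 300, 60]);
translate([140, 120, 60]) cylinder(h = 80, r = 80);


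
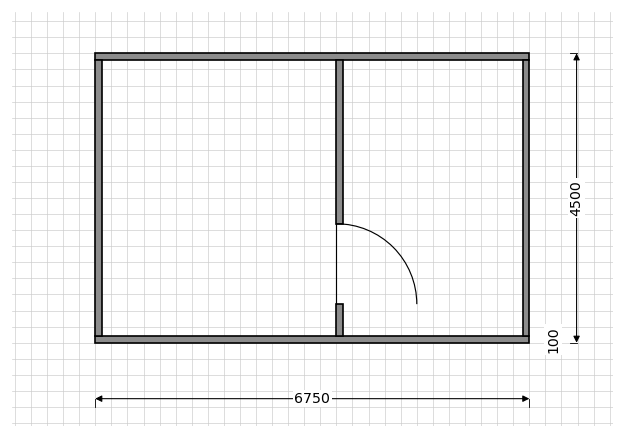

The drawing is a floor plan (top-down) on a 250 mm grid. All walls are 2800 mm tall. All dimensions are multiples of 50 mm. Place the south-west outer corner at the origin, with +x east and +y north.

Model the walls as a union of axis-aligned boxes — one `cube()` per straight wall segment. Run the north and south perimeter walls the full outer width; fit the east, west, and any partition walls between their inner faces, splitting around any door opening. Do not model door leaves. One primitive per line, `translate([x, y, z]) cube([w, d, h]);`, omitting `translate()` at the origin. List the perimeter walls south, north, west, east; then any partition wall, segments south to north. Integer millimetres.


cube([6750, 100, 2800]);
translate([0, 4400, 0]) cube([6750, 100, 2800]);
translate([0, 100, 0]) cube([100, 4300, 2800]);
translate([6650, 100, 0]) cube([100, 4300, 2800]);
translate([3750, 100, 0]) cube([100, 500, 2800]);
translate([3750, 1850, 0]) cube([100, 2550, 2800]);


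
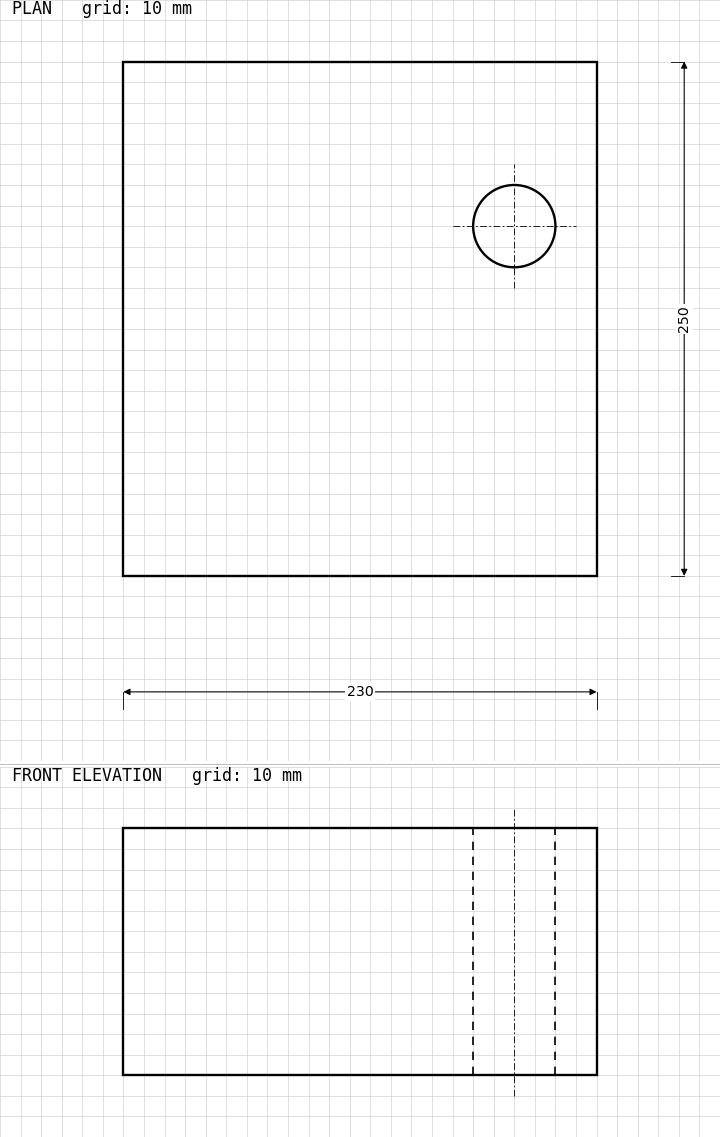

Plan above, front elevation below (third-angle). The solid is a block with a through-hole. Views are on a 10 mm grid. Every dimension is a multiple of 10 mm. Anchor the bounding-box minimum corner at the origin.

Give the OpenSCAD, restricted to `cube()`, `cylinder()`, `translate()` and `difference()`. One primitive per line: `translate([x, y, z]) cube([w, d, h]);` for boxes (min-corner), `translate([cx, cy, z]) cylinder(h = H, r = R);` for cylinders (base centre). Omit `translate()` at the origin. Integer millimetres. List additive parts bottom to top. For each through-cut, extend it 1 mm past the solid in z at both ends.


difference() {
  cube([230, 250, 120]);
  translate([190, 170, -1]) cylinder(h = 122, r = 20);
}


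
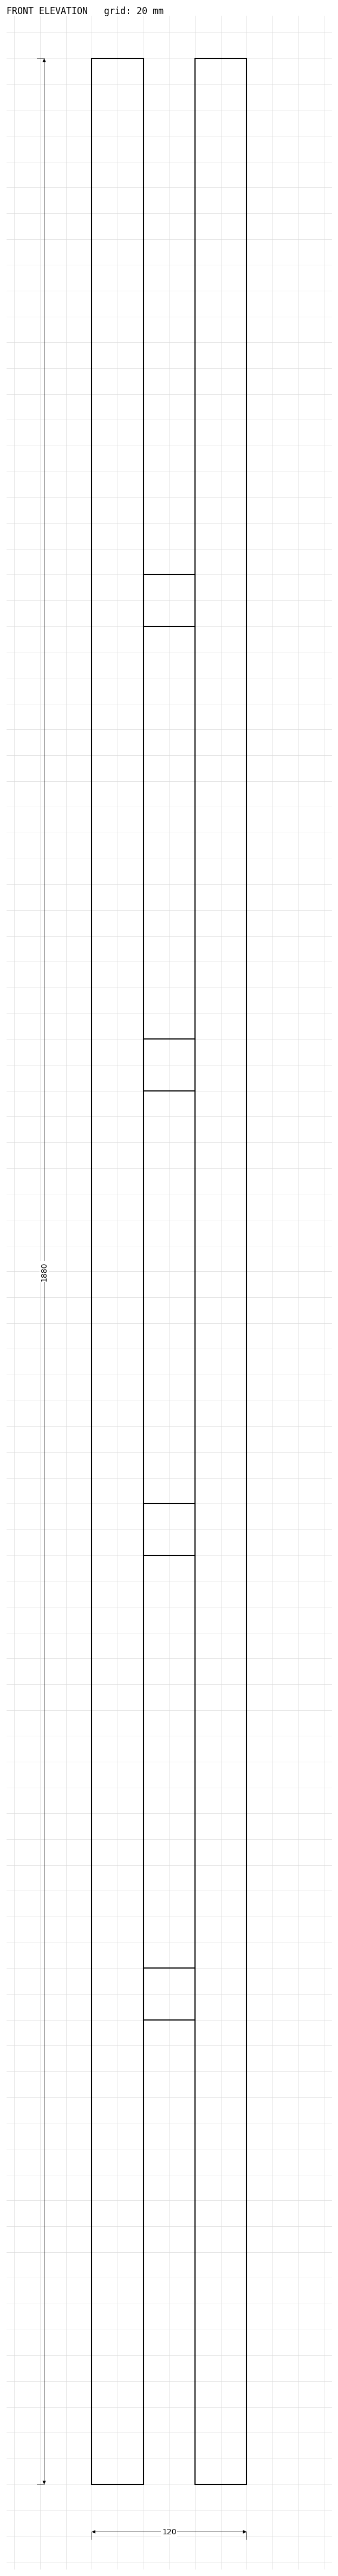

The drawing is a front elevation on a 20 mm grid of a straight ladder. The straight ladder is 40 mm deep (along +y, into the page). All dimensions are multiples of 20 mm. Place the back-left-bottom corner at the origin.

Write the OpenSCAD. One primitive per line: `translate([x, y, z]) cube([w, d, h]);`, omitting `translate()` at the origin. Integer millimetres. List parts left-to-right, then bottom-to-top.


cube([40, 40, 1880]);
translate([40, 0, 360]) cube([40, 40, 40]);
translate([40, 0, 720]) cube([40, 40, 40]);
translate([40, 0, 1080]) cube([40, 40, 40]);
translate([40, 0, 1440]) cube([40, 40, 40]);
translate([80, 0, 0]) cube([40, 40, 1880]);


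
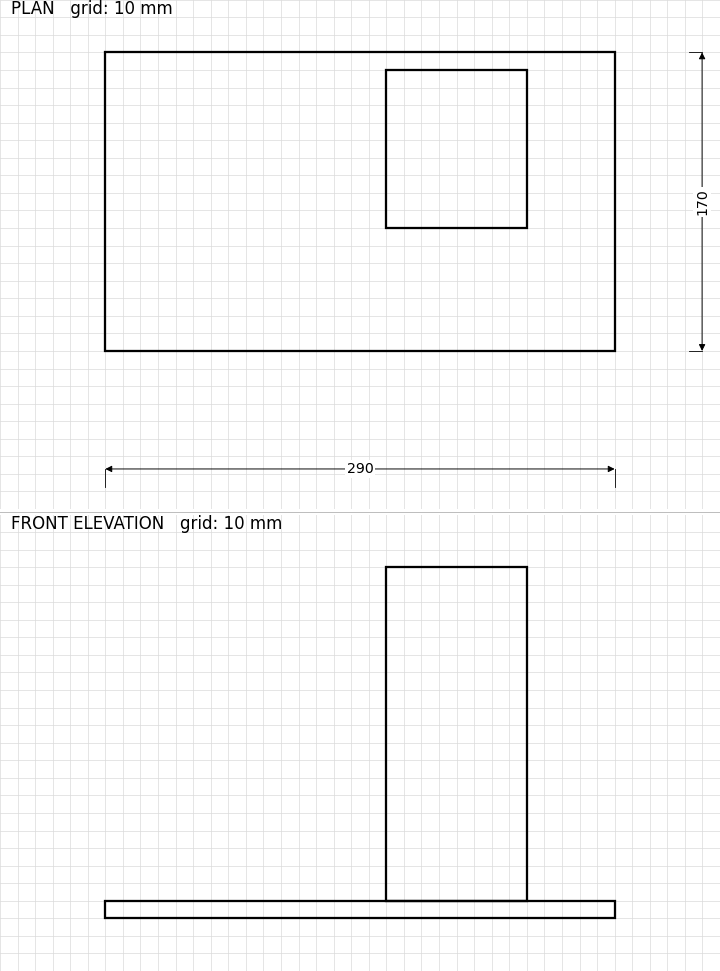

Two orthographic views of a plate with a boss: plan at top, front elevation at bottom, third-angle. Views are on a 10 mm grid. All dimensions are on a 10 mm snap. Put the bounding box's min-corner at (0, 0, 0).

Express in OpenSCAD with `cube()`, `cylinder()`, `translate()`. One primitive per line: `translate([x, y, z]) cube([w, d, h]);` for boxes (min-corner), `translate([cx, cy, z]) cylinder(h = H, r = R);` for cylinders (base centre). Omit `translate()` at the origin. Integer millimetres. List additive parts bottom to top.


cube([290, 170, 10]);
translate([160, 70, 10]) cube([80, 90, 190]);
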